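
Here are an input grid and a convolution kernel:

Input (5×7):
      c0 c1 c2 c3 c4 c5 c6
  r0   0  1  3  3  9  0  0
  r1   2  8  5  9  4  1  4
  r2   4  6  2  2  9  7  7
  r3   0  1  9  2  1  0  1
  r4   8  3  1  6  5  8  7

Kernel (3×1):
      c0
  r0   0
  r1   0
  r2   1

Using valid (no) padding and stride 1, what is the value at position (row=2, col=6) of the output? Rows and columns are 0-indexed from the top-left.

The receptive field on the input at this output position is [7 / 1 / 7]. Elementwise product with the kernel and sum: 7·1.

7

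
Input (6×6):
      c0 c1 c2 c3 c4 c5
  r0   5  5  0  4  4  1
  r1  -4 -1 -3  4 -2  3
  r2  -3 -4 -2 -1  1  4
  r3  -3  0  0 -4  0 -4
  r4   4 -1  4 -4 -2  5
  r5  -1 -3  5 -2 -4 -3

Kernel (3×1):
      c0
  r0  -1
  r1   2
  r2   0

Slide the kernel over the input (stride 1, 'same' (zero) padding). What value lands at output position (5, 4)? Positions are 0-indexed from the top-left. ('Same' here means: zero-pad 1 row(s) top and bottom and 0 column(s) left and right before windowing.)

The receptive field on the zero-padded input at this output position is [-2 / -4 / 0]. Elementwise product with the kernel and sum: -2·-1 + -4·2.

-6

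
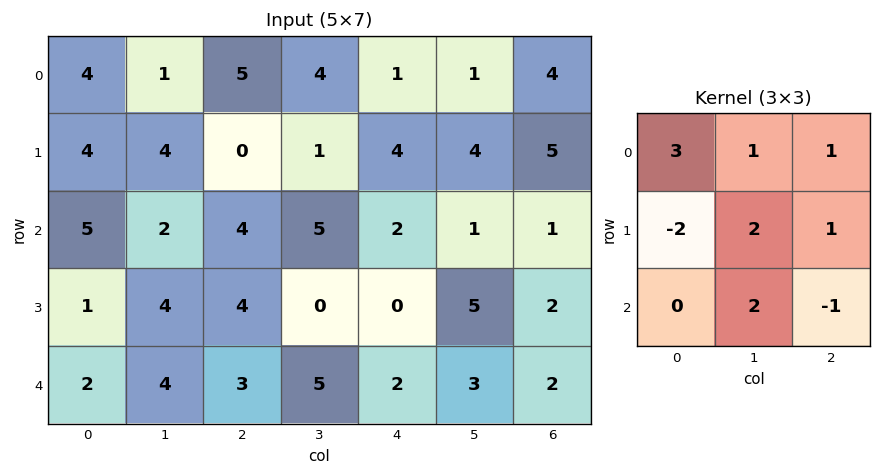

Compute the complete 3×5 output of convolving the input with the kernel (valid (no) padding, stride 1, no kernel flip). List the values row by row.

Output[0,0]: The receptive field on the input at this output position is [4 1 5 / 4 4 0 / 5 2 4]. Elementwise product with the kernel and sum: 4·3 + 1·1 + 5·1 + 4·-2 + 4·2 + 0·1 + 2·2 + 4·-1.

18 8 34 27 14
18 30 9 1 28
36 16 19 24 24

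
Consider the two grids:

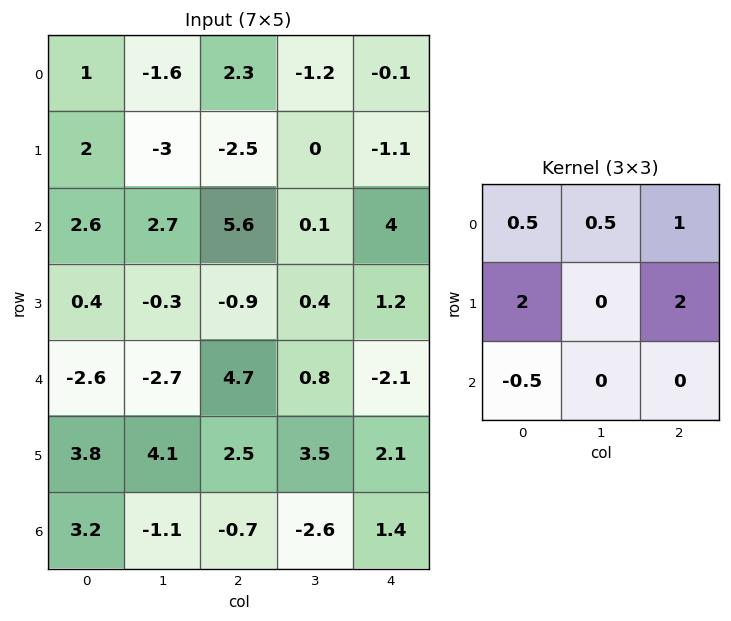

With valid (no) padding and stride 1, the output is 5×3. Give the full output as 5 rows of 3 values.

-0.3 -8.2 -9.55
13.2 3 17.3
8.55 5.8 5.1
1.45 -6.05 4.9
13.05 17.55 10.2

Output[0,0]: The receptive field on the input at this output position is [1 -1.6 2.3 / 2 -3 -2.5 / 2.6 2.7 5.6]. Elementwise product with the kernel and sum: 1·0.5 + -1.6·0.5 + 2.3·1 + 2·2 + -2.5·2 + 2.6·-0.5.
Output[0,1]: The receptive field on the input at this output position is [-1.6 2.3 -1.2 / -3 -2.5 0 / 2.7 5.6 0.1]. Elementwise product with the kernel and sum: -1.6·0.5 + 2.3·0.5 + -1.2·1 + -3·2 + 0·2 + 2.7·-0.5.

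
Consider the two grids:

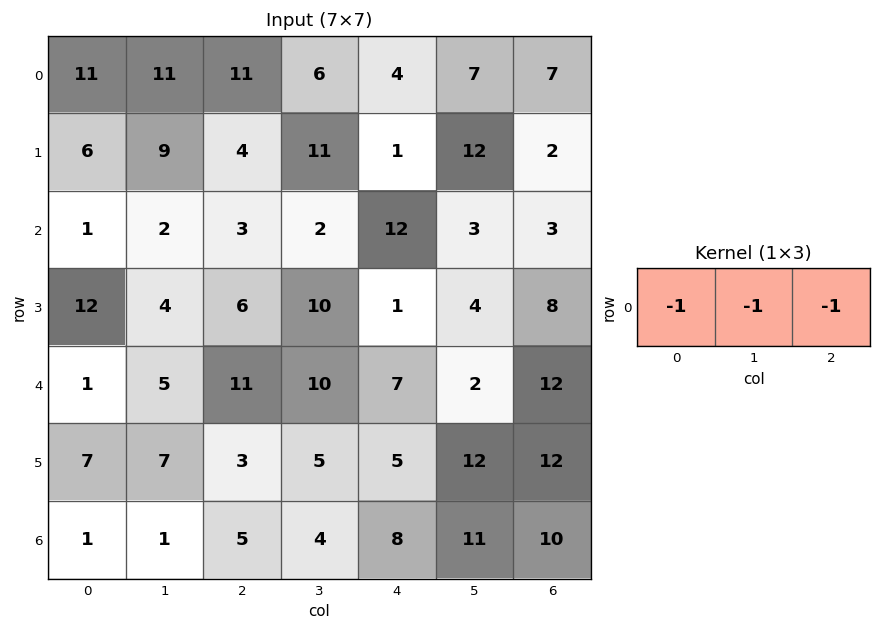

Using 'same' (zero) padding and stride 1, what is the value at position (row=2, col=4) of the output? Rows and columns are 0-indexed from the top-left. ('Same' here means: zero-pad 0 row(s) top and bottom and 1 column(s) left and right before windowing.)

-17

The receptive field on the zero-padded input at this output position is [2 12 3]. Elementwise product with the kernel and sum: 2·-1 + 12·-1 + 3·-1.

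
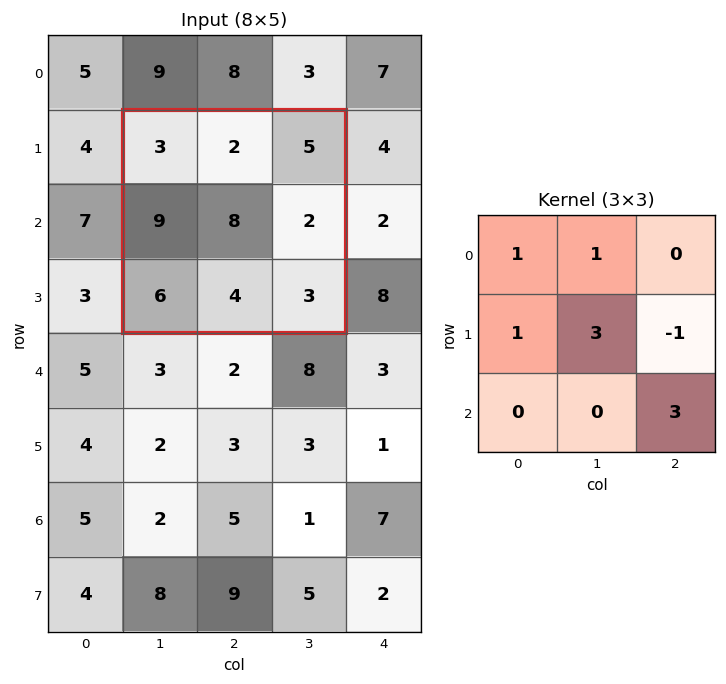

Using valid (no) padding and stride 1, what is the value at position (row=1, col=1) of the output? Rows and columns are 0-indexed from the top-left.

The receptive field on the input at this output position is [3 2 5 / 9 8 2 / 6 4 3]. Elementwise product with the kernel and sum: 3·1 + 2·1 + 9·1 + 8·3 + 2·-1 + 3·3.

45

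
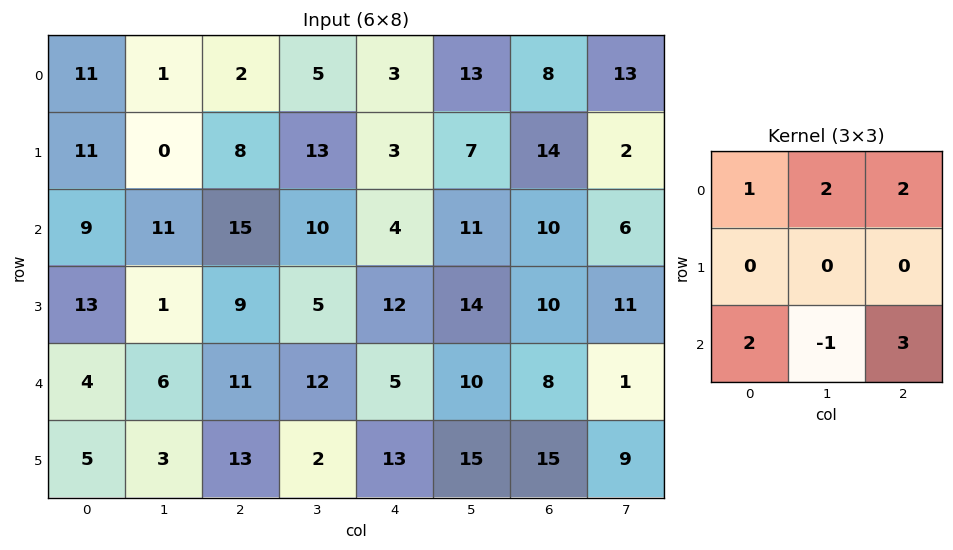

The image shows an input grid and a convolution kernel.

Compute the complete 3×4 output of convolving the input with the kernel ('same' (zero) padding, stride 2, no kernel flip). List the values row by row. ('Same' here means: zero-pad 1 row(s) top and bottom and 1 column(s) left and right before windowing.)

-11 31 44 6
12 50 73 90
32 28 93 98

Output[0,0]: The receptive field on the zero-padded input at this output position is [0 0 0 / 0 11 1 / 0 11 0]. Elementwise product with the kernel and sum: 0·1 + 0·2 + 0·2 + 0·2 + 11·-1 + 0·3.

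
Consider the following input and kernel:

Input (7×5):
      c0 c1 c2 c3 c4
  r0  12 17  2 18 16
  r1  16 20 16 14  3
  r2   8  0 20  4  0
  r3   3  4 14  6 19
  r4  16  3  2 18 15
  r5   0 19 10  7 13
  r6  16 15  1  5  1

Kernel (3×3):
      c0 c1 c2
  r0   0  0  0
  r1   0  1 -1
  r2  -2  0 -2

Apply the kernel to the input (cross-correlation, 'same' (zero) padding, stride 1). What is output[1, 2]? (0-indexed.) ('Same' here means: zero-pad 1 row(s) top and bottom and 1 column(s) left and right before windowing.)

The receptive field on the zero-padded input at this output position is [17 2 18 / 20 16 14 / 0 20 4]. Elementwise product with the kernel and sum: 16·1 + 14·-1 + 0·-2 + 4·-2.

-6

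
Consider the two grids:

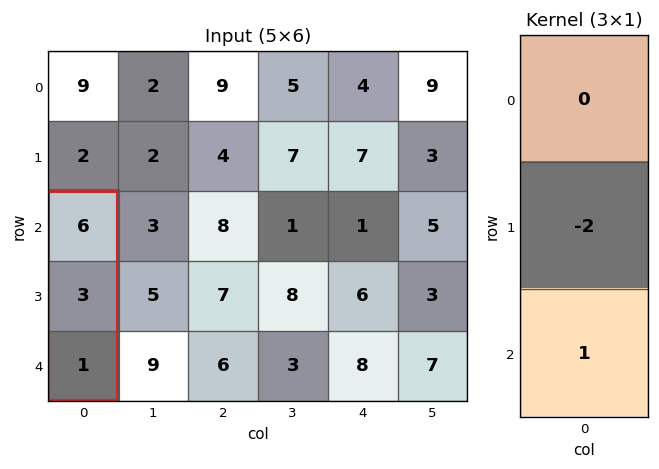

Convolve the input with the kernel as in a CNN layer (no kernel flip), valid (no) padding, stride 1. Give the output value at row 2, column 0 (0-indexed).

-5

The receptive field on the input at this output position is [6 / 3 / 1]. Elementwise product with the kernel and sum: 3·-2 + 1·1.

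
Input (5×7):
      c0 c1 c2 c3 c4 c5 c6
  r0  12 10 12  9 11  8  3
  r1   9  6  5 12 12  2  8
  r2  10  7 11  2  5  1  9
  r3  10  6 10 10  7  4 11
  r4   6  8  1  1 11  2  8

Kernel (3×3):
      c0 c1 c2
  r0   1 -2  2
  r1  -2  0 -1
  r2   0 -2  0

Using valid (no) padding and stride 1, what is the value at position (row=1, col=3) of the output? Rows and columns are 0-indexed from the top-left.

The receptive field on the input at this output position is [12 12 2 / 2 5 1 / 10 7 4]. Elementwise product with the kernel and sum: 12·1 + 12·-2 + 2·2 + 2·-2 + 1·-1 + 7·-2.

-27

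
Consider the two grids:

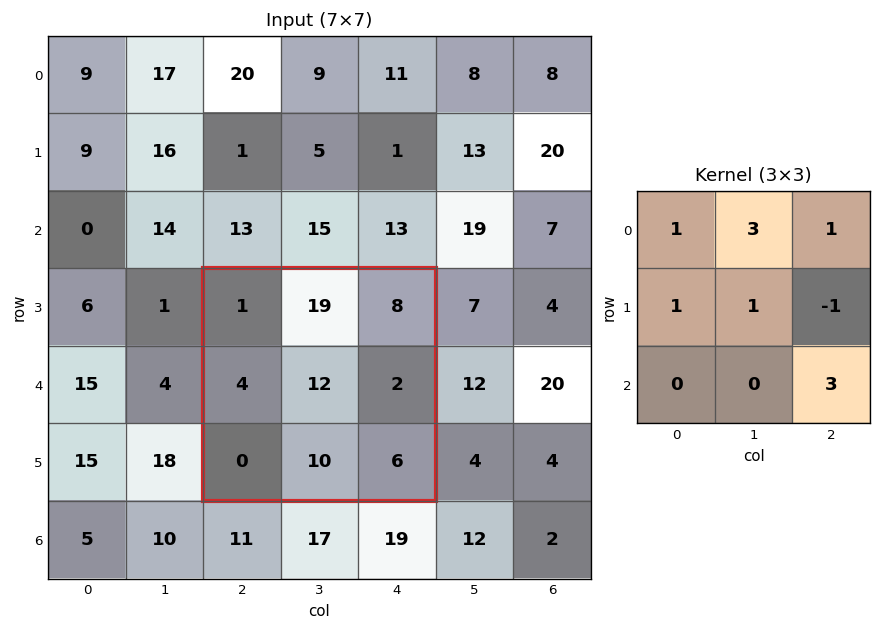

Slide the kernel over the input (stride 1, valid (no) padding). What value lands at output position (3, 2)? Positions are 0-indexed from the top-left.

The receptive field on the input at this output position is [1 19 8 / 4 12 2 / 0 10 6]. Elementwise product with the kernel and sum: 1·1 + 19·3 + 8·1 + 4·1 + 12·1 + 2·-1 + 6·3.

98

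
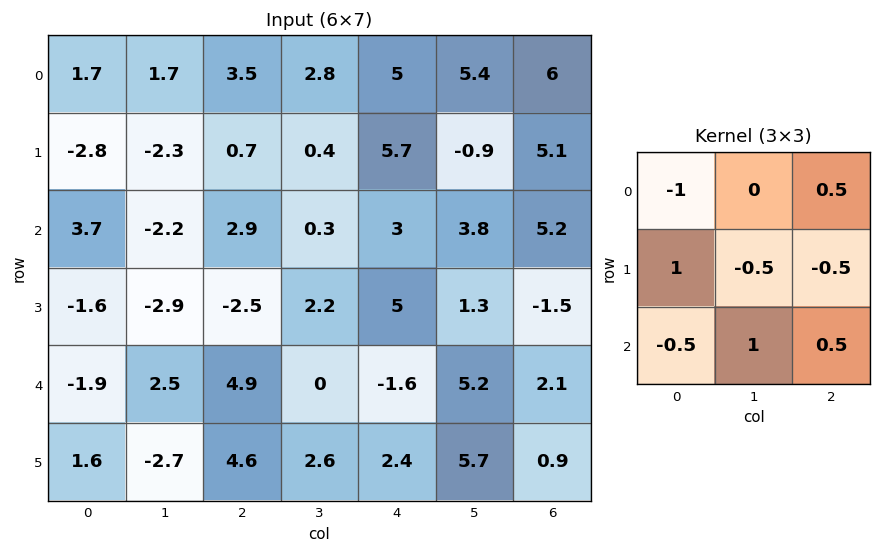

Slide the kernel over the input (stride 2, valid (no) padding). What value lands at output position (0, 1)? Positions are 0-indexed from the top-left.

The receptive field on the input at this output position is [3.5 2.8 5 / 0.7 0.4 5.7 / 2.9 0.3 3]. Elementwise product with the kernel and sum: 3.5·-1 + 5·0.5 + 0.7·1 + 0.4·-0.5 + 5.7·-0.5 + 2.9·-0.5 + 0.3·1 + 3·0.5.

-3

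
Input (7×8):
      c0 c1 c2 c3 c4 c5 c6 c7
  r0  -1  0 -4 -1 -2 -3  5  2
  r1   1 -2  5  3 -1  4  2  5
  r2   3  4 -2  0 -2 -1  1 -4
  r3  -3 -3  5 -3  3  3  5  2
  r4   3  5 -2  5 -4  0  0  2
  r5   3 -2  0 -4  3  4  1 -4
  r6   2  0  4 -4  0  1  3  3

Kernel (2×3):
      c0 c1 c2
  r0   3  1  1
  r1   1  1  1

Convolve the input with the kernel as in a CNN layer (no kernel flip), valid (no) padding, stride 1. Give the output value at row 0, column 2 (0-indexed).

-8

The receptive field on the input at this output position is [-4 -1 -2 / 5 3 -1]. Elementwise product with the kernel and sum: -4·3 + -1·1 + -2·1 + 5·1 + 3·1 + -1·1.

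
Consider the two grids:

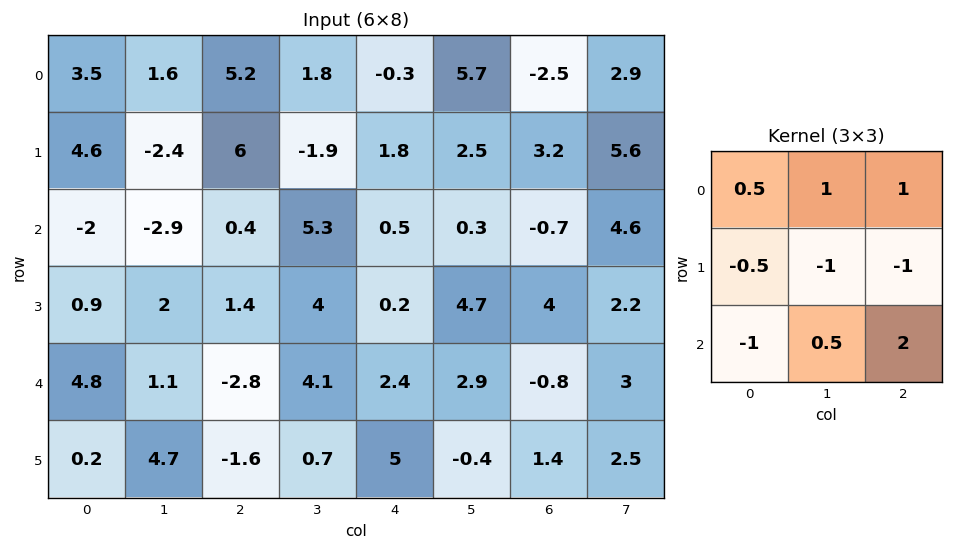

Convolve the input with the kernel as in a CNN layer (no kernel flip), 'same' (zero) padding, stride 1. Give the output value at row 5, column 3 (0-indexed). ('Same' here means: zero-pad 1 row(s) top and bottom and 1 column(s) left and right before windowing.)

0.2

The receptive field on the zero-padded input at this output position is [-2.8 4.1 2.4 / -1.6 0.7 5 / 0 0 0]. Elementwise product with the kernel and sum: -2.8·0.5 + 4.1·1 + 2.4·1 + -1.6·-0.5 + 0.7·-1 + 5·-1 + 0·-1 + 0·0.5 + 0·2.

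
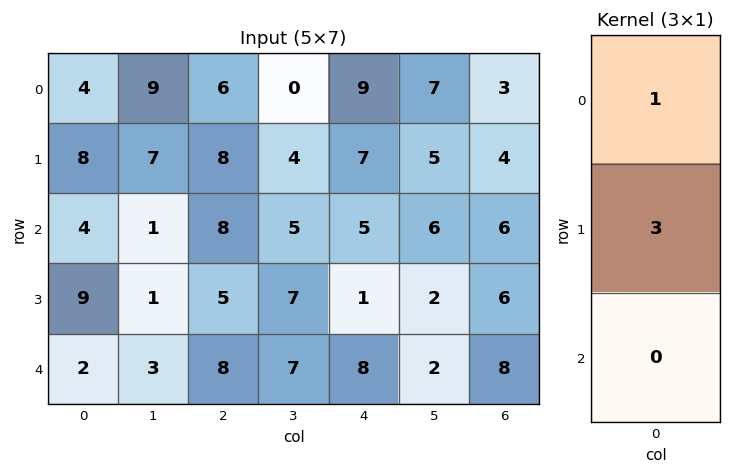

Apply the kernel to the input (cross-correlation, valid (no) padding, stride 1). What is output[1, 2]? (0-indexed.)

The receptive field on the input at this output position is [8 / 8 / 5]. Elementwise product with the kernel and sum: 8·1 + 8·3.

32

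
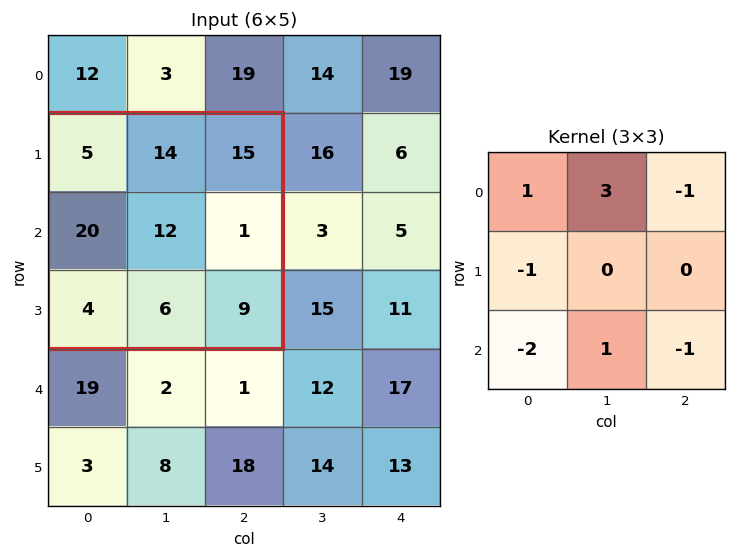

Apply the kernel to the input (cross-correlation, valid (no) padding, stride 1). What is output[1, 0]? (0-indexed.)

The receptive field on the input at this output position is [5 14 15 / 20 12 1 / 4 6 9]. Elementwise product with the kernel and sum: 5·1 + 14·3 + 15·-1 + 20·-1 + 4·-2 + 6·1 + 9·-1.

1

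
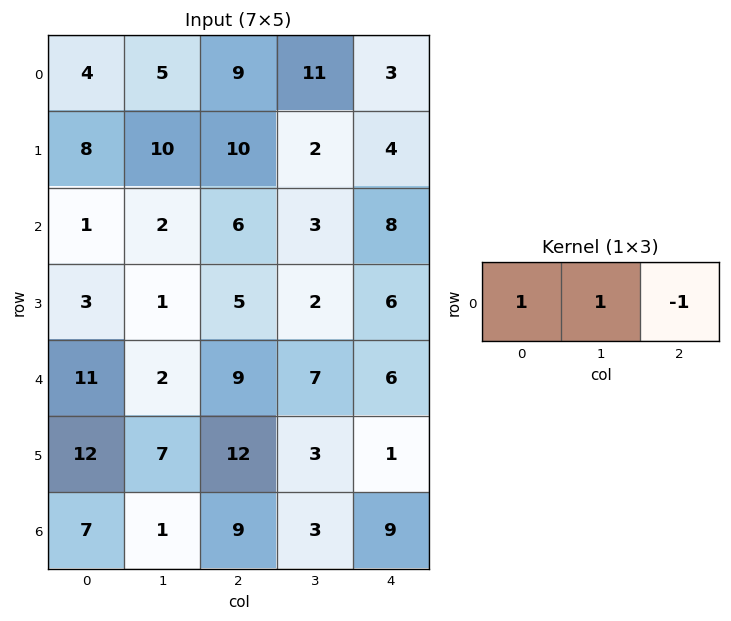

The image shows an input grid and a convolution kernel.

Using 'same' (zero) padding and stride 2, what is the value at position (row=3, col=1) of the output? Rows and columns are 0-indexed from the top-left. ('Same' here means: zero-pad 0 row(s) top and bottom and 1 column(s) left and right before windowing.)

7

The receptive field on the zero-padded input at this output position is [1 9 3]. Elementwise product with the kernel and sum: 1·1 + 9·1 + 3·-1.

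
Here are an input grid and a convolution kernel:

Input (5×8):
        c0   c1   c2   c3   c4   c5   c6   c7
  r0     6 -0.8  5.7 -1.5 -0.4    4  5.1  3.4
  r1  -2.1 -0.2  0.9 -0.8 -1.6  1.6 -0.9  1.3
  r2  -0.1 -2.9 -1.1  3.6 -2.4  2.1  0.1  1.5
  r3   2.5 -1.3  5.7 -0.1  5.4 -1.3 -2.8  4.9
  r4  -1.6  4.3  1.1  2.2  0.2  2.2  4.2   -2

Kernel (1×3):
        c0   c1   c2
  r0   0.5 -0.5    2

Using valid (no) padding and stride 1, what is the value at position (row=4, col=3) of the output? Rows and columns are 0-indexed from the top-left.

5.4

The receptive field on the input at this output position is [2.2 0.2 2.2]. Elementwise product with the kernel and sum: 2.2·0.5 + 0.2·-0.5 + 2.2·2.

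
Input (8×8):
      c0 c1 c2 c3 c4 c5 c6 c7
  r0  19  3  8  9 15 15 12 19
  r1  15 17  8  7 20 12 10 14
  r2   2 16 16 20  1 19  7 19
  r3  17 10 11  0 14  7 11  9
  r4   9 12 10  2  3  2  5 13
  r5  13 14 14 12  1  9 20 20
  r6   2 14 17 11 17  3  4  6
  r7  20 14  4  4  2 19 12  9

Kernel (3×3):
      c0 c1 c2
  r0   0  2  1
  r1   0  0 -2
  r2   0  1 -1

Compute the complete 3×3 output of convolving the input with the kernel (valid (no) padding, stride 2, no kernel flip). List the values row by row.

-2 12 34
28 12 20
3 -1 -32

Output[0,0]: The receptive field on the input at this output position is [19 3 8 / 15 17 8 / 2 16 16]. Elementwise product with the kernel and sum: 3·2 + 8·1 + 8·-2 + 16·1 + 16·-1.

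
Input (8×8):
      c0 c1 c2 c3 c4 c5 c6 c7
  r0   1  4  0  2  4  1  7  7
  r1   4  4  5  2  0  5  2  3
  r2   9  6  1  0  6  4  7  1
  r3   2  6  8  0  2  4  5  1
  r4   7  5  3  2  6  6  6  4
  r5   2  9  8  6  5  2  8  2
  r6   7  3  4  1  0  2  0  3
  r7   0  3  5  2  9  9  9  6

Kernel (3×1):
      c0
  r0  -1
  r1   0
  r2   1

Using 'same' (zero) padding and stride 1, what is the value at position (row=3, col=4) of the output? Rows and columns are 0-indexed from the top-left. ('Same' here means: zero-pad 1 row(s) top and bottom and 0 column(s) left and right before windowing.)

The receptive field on the zero-padded input at this output position is [6 / 2 / 6]. Elementwise product with the kernel and sum: 6·-1 + 6·1.

0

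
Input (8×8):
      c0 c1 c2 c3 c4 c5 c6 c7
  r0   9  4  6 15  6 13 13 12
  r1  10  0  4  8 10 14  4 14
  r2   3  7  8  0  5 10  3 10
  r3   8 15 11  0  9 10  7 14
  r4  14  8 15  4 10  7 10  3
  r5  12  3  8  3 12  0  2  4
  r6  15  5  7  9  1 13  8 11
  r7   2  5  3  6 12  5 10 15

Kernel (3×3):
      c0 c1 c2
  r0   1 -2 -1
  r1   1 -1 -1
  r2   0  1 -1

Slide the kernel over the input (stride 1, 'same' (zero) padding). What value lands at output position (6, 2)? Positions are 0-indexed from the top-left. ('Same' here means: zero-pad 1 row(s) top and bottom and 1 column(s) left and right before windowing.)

-30

The receptive field on the zero-padded input at this output position is [3 8 3 / 5 7 9 / 5 3 6]. Elementwise product with the kernel and sum: 3·1 + 8·-2 + 3·-1 + 5·1 + 7·-1 + 9·-1 + 3·1 + 6·-1.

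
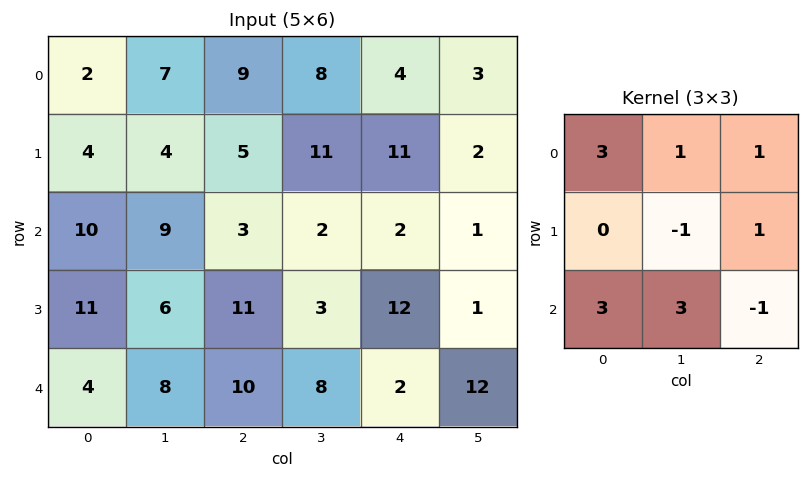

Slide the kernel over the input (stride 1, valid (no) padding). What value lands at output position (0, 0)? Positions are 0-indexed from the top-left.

77

The receptive field on the input at this output position is [2 7 9 / 4 4 5 / 10 9 3]. Elementwise product with the kernel and sum: 2·3 + 7·1 + 9·1 + 4·-1 + 5·1 + 10·3 + 9·3 + 3·-1.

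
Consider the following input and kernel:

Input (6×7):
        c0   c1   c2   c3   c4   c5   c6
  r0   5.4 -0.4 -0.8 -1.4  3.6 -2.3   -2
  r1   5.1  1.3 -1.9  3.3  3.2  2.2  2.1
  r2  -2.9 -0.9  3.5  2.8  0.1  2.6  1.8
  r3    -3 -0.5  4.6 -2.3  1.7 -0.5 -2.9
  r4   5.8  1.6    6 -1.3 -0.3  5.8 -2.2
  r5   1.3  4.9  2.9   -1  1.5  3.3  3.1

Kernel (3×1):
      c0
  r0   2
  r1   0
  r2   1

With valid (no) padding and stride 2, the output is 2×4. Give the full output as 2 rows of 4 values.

Output[0,0]: The receptive field on the input at this output position is [5.4 / 5.1 / -2.9]. Elementwise product with the kernel and sum: 5.4·2 + -2.9·1.

7.9 1.9 7.3 -2.2
0 13 -0.1 1.4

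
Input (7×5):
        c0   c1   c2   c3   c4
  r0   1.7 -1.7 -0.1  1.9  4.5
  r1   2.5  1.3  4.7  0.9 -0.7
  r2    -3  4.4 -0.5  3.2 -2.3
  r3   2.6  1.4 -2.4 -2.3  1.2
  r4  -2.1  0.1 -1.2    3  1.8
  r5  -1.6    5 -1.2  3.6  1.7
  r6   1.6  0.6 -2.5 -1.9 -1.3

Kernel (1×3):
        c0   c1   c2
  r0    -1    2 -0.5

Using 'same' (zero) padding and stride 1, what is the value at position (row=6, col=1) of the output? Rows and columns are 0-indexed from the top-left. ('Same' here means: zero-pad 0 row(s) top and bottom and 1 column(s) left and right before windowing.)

0.85

The receptive field on the zero-padded input at this output position is [1.6 0.6 -2.5]. Elementwise product with the kernel and sum: 1.6·-1 + 0.6·2 + -2.5·-0.5.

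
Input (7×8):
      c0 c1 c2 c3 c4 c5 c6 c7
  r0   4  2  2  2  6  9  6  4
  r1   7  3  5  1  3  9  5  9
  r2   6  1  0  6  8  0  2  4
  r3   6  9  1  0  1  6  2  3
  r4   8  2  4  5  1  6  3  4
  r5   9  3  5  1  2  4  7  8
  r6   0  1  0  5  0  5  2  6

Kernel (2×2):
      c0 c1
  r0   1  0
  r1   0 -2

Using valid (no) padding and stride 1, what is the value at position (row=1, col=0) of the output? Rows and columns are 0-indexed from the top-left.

The receptive field on the input at this output position is [7 3 / 6 1]. Elementwise product with the kernel and sum: 7·1 + 1·-2.

5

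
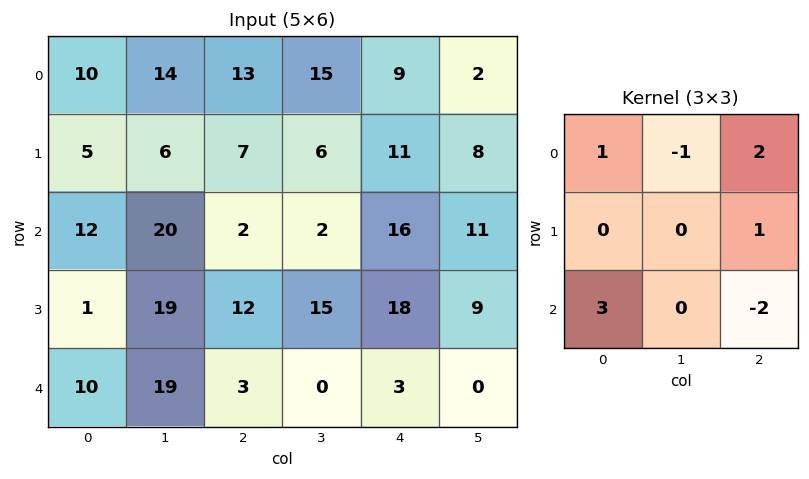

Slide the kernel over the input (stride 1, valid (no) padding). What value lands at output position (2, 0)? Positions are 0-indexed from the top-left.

32

The receptive field on the input at this output position is [12 20 2 / 1 19 12 / 10 19 3]. Elementwise product with the kernel and sum: 12·1 + 20·-1 + 2·2 + 12·1 + 10·3 + 3·-2.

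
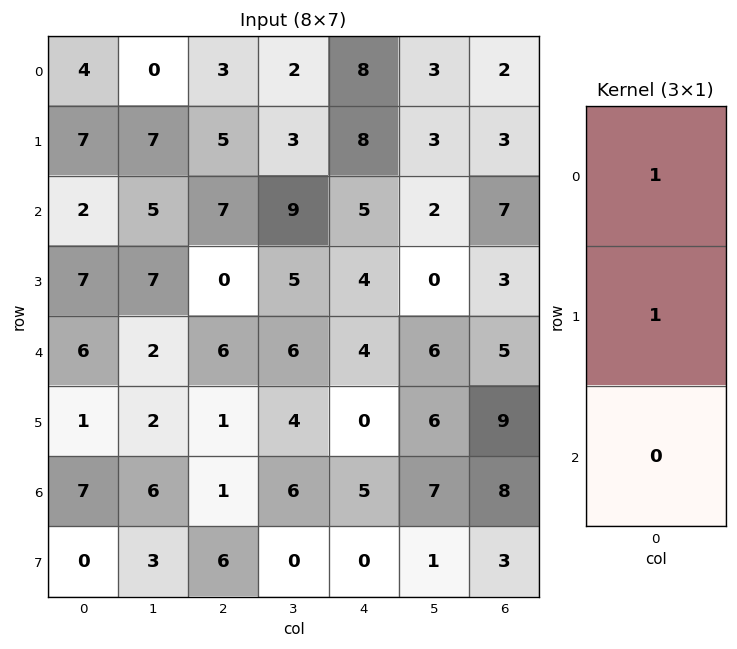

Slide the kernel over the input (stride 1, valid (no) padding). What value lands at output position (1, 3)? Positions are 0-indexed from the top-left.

12

The receptive field on the input at this output position is [3 / 9 / 5]. Elementwise product with the kernel and sum: 3·1 + 9·1.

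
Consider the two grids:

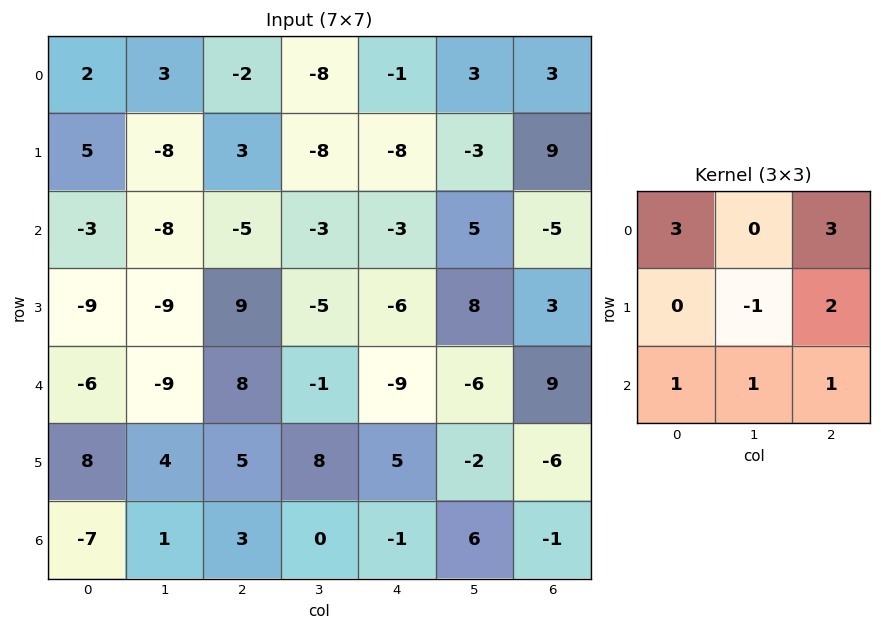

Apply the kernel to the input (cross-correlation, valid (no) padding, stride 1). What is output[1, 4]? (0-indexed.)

-7

The receptive field on the input at this output position is [-8 -3 9 / -3 5 -5 / -6 8 3]. Elementwise product with the kernel and sum: -8·3 + 9·3 + 5·-1 + -5·2 + -6·1 + 8·1 + 3·1.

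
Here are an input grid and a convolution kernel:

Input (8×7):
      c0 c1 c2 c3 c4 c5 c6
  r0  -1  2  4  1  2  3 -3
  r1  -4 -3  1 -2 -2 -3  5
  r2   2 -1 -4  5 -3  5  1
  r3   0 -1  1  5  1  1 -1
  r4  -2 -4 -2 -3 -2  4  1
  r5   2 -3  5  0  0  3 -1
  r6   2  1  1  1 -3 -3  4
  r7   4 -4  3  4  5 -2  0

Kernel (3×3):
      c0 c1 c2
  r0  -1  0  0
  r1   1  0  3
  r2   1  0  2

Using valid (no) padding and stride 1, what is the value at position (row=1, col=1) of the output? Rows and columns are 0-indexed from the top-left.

26

The receptive field on the input at this output position is [-3 1 -2 / -1 -4 5 / -1 1 5]. Elementwise product with the kernel and sum: -3·-1 + -1·1 + 5·3 + -1·1 + 5·2.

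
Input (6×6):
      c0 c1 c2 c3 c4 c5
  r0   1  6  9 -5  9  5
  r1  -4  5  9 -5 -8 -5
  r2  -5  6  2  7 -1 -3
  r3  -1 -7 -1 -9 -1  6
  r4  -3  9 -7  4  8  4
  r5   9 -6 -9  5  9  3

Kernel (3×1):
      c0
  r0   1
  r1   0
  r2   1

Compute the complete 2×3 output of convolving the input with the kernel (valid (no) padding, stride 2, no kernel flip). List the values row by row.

Output[0,0]: The receptive field on the input at this output position is [1 / -4 / -5]. Elementwise product with the kernel and sum: 1·1 + -5·1.
Output[0,1]: The receptive field on the input at this output position is [9 / 9 / 2]. Elementwise product with the kernel and sum: 9·1 + 2·1.

-4 11 8
-8 -5 7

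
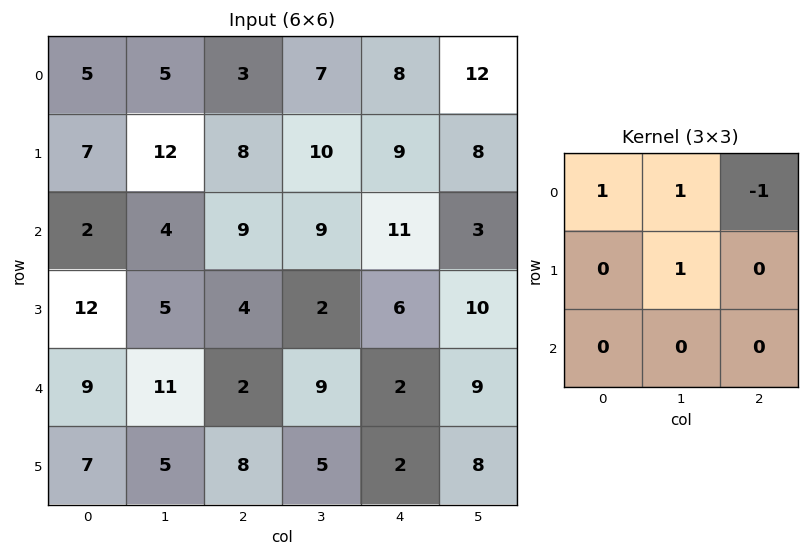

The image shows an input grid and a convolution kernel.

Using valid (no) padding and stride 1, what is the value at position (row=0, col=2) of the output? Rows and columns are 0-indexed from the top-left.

12

The receptive field on the input at this output position is [3 7 8 / 8 10 9 / 9 9 11]. Elementwise product with the kernel and sum: 3·1 + 7·1 + 8·-1 + 10·1.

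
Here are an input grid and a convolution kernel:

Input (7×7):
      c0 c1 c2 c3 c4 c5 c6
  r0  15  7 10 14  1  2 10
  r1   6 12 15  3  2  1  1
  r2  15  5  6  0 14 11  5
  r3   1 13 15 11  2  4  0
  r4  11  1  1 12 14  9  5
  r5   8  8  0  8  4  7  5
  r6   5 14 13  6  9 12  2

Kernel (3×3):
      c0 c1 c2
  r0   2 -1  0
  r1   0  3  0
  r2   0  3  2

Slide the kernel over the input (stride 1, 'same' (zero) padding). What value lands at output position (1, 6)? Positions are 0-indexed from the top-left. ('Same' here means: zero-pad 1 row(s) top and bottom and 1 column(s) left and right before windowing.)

12

The receptive field on the zero-padded input at this output position is [2 10 0 / 1 1 0 / 11 5 0]. Elementwise product with the kernel and sum: 2·2 + 10·-1 + 1·3 + 5·3 + 0·2.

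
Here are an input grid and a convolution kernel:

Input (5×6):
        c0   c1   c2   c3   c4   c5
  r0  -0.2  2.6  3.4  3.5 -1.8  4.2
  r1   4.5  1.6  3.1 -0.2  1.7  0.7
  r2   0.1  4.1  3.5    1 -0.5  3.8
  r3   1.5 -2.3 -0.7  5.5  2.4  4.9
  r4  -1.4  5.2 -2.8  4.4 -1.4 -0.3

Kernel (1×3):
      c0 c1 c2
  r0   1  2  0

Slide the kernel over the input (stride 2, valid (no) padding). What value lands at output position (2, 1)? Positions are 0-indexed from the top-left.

The receptive field on the input at this output position is [-2.8 4.4 -1.4]. Elementwise product with the kernel and sum: -2.8·1 + 4.4·2.

6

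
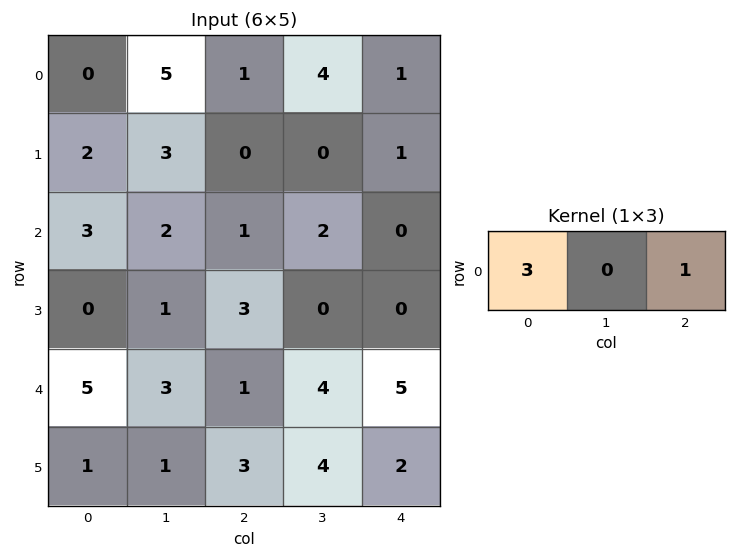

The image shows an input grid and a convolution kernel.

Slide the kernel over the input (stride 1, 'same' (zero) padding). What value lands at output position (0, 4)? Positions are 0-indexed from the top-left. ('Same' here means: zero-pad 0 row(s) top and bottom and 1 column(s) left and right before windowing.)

12

The receptive field on the zero-padded input at this output position is [4 1 0]. Elementwise product with the kernel and sum: 4·3 + 0·1.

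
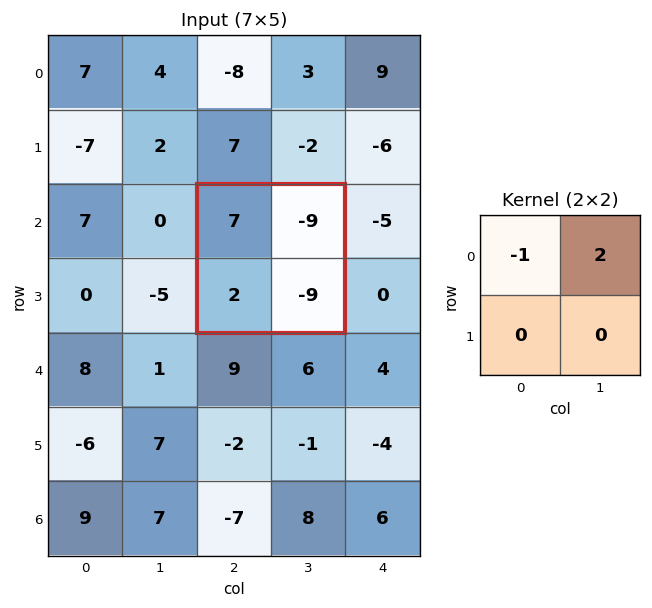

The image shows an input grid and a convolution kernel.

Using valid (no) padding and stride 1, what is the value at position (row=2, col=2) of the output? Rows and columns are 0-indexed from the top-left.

-25

The receptive field on the input at this output position is [7 -9 / 2 -9]. Elementwise product with the kernel and sum: 7·-1 + -9·2.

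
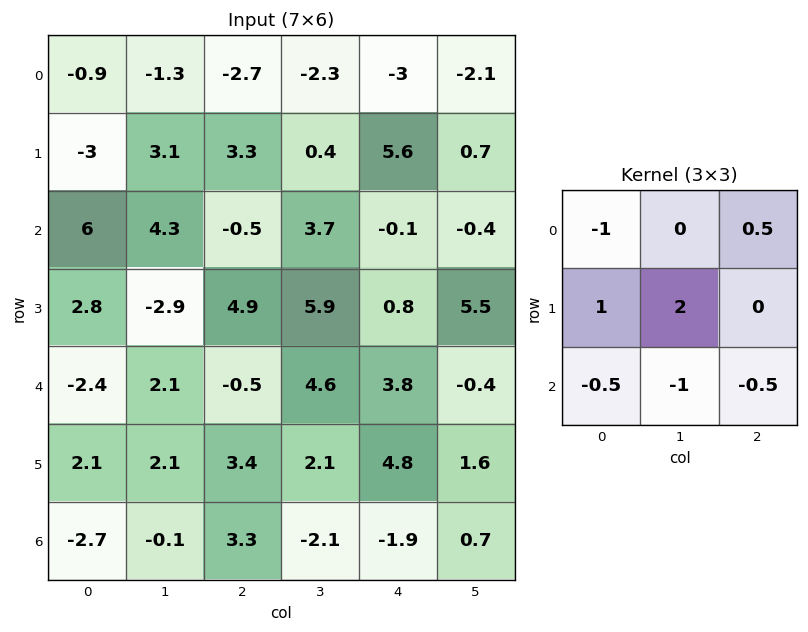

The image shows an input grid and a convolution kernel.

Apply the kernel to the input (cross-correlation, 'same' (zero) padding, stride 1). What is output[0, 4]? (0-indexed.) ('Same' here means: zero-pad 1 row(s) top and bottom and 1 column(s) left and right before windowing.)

The receptive field on the zero-padded input at this output position is [0 0 0 / -2.3 -3 -2.1 / 0.4 5.6 0.7]. Elementwise product with the kernel and sum: 0·-1 + 0·0.5 + -2.3·1 + -3·2 + 0.4·-0.5 + 5.6·-1 + 0.7·-0.5.

-14.45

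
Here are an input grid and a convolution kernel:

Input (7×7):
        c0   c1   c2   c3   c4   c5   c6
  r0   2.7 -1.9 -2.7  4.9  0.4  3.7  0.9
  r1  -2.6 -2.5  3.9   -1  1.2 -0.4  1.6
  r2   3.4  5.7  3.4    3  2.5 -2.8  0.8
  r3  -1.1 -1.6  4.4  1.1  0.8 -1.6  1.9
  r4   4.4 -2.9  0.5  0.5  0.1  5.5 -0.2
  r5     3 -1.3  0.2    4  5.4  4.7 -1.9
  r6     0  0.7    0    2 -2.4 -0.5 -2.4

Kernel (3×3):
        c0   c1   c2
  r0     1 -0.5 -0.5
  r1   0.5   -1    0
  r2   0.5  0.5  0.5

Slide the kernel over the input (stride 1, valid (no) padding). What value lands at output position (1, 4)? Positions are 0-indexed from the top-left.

5.2

The receptive field on the input at this output position is [1.2 -0.4 1.6 / 2.5 -2.8 0.8 / 0.8 -1.6 1.9]. Elementwise product with the kernel and sum: 1.2·1 + -0.4·-0.5 + 1.6·-0.5 + 2.5·0.5 + -2.8·-1 + 0.8·0.5 + -1.6·0.5 + 1.9·0.5.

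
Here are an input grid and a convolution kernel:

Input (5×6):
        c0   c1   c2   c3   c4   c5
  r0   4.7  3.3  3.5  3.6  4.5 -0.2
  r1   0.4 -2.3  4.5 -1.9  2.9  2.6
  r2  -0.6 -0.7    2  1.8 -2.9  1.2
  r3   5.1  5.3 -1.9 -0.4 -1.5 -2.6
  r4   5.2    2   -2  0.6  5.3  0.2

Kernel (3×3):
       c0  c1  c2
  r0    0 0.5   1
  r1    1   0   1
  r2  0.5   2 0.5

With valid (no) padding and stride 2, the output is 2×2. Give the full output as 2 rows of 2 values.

Output[0,0]: The receptive field on the input at this output position is [4.7 3.3 3.5 / 0.4 -2.3 4.5 / -0.6 -0.7 2]. Elementwise product with the kernel and sum: 3.3·0.5 + 3.5·1 + 0.4·1 + 4.5·1 + -0.6·0.5 + -0.7·2 + 2·0.5.
Output[0,1]: The receptive field on the input at this output position is [3.5 3.6 4.5 / 4.5 -1.9 2.9 / 2 1.8 -2.9]. Elementwise product with the kernel and sum: 3.6·0.5 + 4.5·1 + 4.5·1 + 2.9·1 + 2·0.5 + 1.8·2 + -2.9·0.5.

9.35 16.85
10.45 -2.55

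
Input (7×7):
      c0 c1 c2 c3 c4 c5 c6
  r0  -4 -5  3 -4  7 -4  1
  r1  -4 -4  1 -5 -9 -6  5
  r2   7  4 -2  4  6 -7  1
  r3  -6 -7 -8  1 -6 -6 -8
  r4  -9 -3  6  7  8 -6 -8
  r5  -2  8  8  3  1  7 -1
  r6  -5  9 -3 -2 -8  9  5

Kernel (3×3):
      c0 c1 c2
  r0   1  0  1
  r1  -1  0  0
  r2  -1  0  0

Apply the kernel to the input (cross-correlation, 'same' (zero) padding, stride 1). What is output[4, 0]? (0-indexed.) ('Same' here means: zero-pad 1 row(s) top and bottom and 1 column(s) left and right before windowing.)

The receptive field on the zero-padded input at this output position is [0 -6 -7 / 0 -9 -3 / 0 -2 8]. Elementwise product with the kernel and sum: 0·1 + -7·1 + 0·-1 + 0·-1.

-7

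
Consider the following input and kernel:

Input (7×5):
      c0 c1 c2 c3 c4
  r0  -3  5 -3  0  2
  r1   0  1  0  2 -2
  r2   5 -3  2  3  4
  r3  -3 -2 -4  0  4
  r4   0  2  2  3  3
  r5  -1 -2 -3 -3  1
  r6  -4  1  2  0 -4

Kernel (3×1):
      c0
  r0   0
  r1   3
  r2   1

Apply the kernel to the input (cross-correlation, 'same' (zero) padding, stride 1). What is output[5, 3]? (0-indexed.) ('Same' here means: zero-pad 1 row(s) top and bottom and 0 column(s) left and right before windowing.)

-9

The receptive field on the zero-padded input at this output position is [3 / -3 / 0]. Elementwise product with the kernel and sum: -3·3 + 0·1.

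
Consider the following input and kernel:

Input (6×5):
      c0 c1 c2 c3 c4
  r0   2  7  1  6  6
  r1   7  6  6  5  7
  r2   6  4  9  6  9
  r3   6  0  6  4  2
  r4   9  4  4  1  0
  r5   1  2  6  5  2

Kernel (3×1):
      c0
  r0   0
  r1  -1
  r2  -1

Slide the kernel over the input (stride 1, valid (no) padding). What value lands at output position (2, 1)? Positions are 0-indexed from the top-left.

-4

The receptive field on the input at this output position is [4 / 0 / 4]. Elementwise product with the kernel and sum: 0·-1 + 4·-1.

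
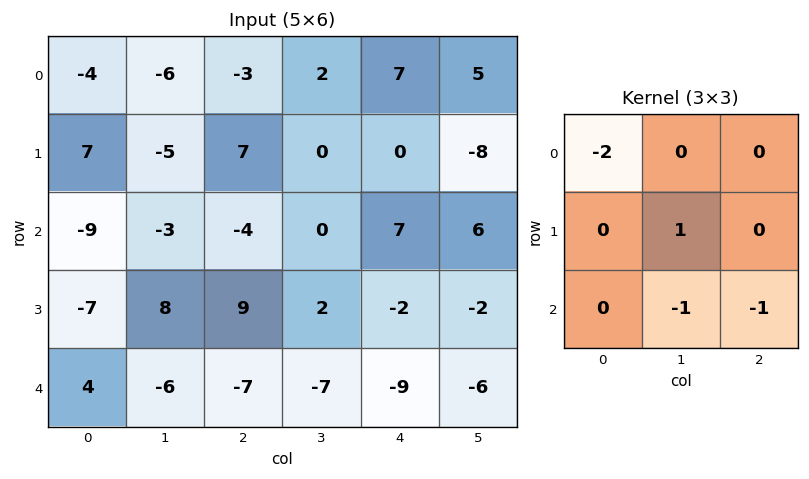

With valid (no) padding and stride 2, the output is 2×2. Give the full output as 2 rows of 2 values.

Output[0,0]: The receptive field on the input at this output position is [-4 -6 -3 / 7 -5 7 / -9 -3 -4]. Elementwise product with the kernel and sum: -4·-2 + -5·1 + -3·-1 + -4·-1.
Output[0,1]: The receptive field on the input at this output position is [-3 2 7 / 7 0 0 / -4 0 7]. Elementwise product with the kernel and sum: -3·-2 + 0·1 + 0·-1 + 7·-1.

10 -1
39 26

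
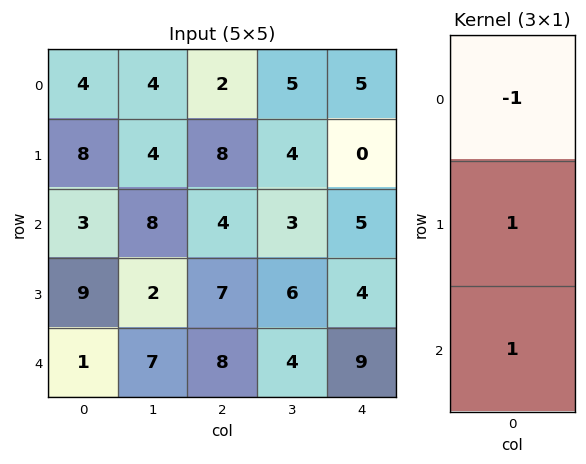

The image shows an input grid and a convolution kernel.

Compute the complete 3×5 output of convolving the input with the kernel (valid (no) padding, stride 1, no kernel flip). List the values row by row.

Output[0,0]: The receptive field on the input at this output position is [4 / 8 / 3]. Elementwise product with the kernel and sum: 4·-1 + 8·1 + 3·1.
Output[0,1]: The receptive field on the input at this output position is [4 / 4 / 8]. Elementwise product with the kernel and sum: 4·-1 + 4·1 + 8·1.

7 8 10 2 0
4 6 3 5 9
7 1 11 7 8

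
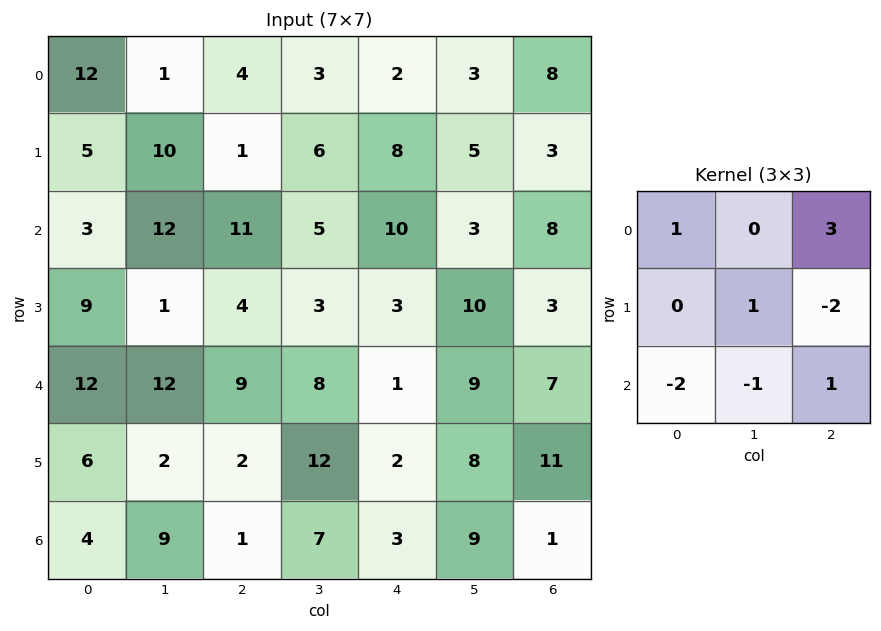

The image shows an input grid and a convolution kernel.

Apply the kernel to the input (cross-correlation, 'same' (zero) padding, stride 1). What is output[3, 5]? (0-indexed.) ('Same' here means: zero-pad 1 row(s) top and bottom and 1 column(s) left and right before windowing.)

34

The receptive field on the zero-padded input at this output position is [10 3 8 / 3 10 3 / 1 9 7]. Elementwise product with the kernel and sum: 10·1 + 8·3 + 10·1 + 3·-2 + 1·-2 + 9·-1 + 7·1.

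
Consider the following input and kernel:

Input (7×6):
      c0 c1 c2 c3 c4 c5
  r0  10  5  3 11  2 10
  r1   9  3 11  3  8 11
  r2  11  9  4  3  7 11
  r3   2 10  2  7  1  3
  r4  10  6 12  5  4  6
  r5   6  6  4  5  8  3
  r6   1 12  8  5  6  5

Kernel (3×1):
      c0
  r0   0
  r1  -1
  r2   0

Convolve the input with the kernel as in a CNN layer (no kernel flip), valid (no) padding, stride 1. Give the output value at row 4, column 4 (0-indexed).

The receptive field on the input at this output position is [4 / 8 / 6]. Elementwise product with the kernel and sum: 8·-1.

-8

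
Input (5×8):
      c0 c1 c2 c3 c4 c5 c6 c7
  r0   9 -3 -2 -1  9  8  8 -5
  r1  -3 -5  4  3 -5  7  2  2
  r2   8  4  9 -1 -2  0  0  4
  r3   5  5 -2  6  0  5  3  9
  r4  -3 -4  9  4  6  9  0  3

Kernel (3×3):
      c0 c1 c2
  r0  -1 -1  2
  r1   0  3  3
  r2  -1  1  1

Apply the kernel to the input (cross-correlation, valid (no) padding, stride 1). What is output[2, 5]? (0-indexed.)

The receptive field on the input at this output position is [0 0 4 / 5 3 9 / 9 0 3]. Elementwise product with the kernel and sum: 0·-1 + 0·-1 + 4·2 + 3·3 + 9·3 + 9·-1 + 0·1 + 3·1.

38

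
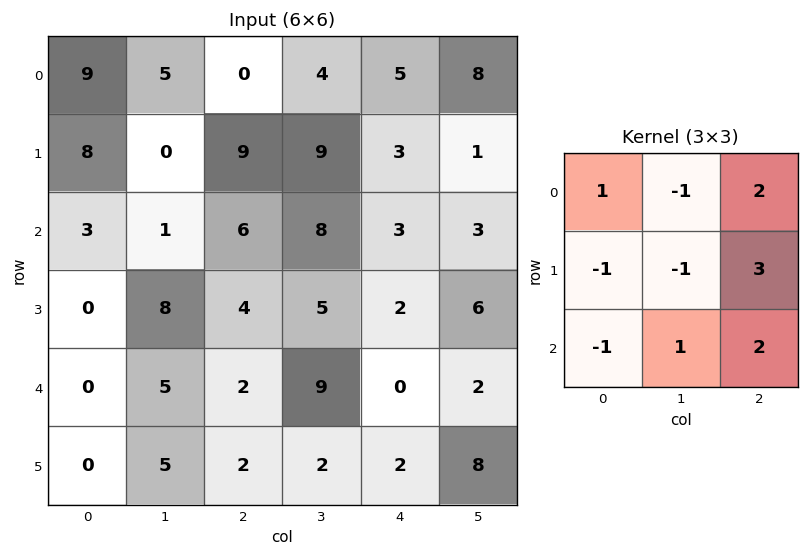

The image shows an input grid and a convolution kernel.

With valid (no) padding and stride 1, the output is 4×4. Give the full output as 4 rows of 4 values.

33 52 5 7
56 32 6 15
27 29 8 17
10 35 -4 28

Output[0,0]: The receptive field on the input at this output position is [9 5 0 / 8 0 9 / 3 1 6]. Elementwise product with the kernel and sum: 9·1 + 5·-1 + 0·2 + 8·-1 + 0·-1 + 9·3 + 3·-1 + 1·1 + 6·2.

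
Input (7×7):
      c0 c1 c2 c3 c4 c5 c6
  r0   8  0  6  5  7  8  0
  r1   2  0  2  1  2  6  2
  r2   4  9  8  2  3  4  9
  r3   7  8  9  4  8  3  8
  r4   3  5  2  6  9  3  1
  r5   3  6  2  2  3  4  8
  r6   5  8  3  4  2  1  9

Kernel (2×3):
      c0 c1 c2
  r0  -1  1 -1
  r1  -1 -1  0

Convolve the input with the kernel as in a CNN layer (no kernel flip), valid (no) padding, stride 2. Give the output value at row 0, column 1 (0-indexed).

The receptive field on the input at this output position is [6 5 7 / 2 1 2]. Elementwise product with the kernel and sum: 6·-1 + 5·1 + 7·-1 + 2·-1 + 1·-1.

-11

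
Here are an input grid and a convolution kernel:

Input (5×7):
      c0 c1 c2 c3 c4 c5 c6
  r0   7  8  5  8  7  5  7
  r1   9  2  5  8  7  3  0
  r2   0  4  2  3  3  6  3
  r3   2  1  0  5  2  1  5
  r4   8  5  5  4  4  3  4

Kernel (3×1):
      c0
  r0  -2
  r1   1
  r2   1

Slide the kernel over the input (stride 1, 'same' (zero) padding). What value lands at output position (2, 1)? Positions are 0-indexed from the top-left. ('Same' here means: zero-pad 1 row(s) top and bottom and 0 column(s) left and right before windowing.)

The receptive field on the zero-padded input at this output position is [2 / 4 / 1]. Elementwise product with the kernel and sum: 2·-2 + 4·1 + 1·1.

1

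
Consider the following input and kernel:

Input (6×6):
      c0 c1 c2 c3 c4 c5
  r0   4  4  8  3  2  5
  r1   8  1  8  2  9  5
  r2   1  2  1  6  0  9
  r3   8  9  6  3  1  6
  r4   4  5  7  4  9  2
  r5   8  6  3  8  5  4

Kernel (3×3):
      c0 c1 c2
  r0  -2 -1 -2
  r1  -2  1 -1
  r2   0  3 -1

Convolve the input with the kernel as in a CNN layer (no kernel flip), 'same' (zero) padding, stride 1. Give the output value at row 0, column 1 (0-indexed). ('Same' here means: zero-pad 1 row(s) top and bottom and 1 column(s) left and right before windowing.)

-17

The receptive field on the zero-padded input at this output position is [0 0 0 / 4 4 8 / 8 1 8]. Elementwise product with the kernel and sum: 0·-2 + 0·-1 + 0·-2 + 4·-2 + 4·1 + 8·-1 + 1·3 + 8·-1.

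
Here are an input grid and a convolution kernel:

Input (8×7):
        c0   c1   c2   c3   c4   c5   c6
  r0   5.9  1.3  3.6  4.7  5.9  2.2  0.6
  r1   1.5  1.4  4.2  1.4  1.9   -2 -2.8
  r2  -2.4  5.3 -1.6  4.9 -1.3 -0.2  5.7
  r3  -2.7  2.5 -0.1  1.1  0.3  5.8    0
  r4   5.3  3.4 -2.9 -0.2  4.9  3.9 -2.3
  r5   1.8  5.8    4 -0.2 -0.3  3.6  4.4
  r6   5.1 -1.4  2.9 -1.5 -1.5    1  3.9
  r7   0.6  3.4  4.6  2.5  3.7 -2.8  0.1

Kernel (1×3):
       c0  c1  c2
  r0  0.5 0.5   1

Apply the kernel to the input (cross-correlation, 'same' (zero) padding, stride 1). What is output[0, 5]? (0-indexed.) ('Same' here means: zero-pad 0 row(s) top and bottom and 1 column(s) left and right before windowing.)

4.65

The receptive field on the zero-padded input at this output position is [5.9 2.2 0.6]. Elementwise product with the kernel and sum: 5.9·0.5 + 2.2·0.5 + 0.6·1.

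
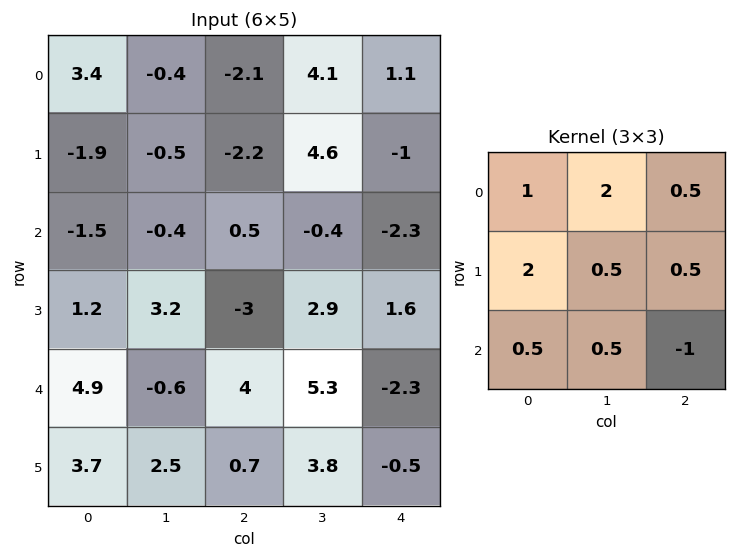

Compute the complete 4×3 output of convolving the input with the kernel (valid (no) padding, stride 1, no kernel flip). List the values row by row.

-5.05 -1.9 6.4
-1.75 -6.15 4.5
-1.4 3.15 1.75
20 -0.1 15.85

Output[0,0]: The receptive field on the input at this output position is [3.4 -0.4 -2.1 / -1.9 -0.5 -2.2 / -1.5 -0.4 0.5]. Elementwise product with the kernel and sum: 3.4·1 + -0.4·2 + -2.1·0.5 + -1.9·2 + -0.5·0.5 + -2.2·0.5 + -1.5·0.5 + -0.4·0.5 + 0.5·-1.
Output[0,1]: The receptive field on the input at this output position is [-0.4 -2.1 4.1 / -0.5 -2.2 4.6 / -0.4 0.5 -0.4]. Elementwise product with the kernel and sum: -0.4·1 + -2.1·2 + 4.1·0.5 + -0.5·2 + -2.2·0.5 + 4.6·0.5 + -0.4·0.5 + 0.5·0.5 + -0.4·-1.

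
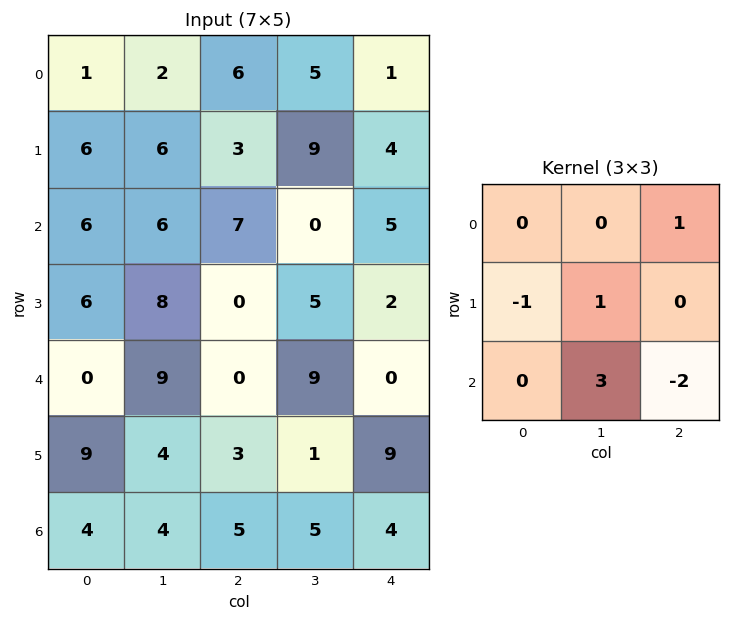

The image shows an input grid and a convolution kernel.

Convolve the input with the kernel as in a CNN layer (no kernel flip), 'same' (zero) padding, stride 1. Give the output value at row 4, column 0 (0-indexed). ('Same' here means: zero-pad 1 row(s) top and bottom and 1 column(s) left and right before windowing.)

The receptive field on the zero-padded input at this output position is [0 6 8 / 0 0 9 / 0 9 4]. Elementwise product with the kernel and sum: 8·1 + 0·-1 + 0·1 + 9·3 + 4·-2.

27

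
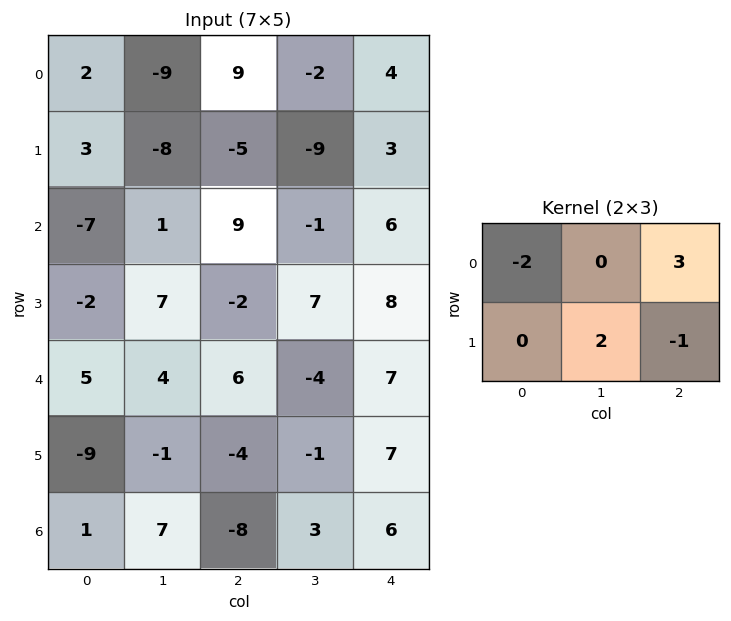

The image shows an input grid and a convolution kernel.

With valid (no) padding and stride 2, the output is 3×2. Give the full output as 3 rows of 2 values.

Output[0,0]: The receptive field on the input at this output position is [2 -9 9 / 3 -8 -5]. Elementwise product with the kernel and sum: 2·-2 + 9·3 + -8·2 + -5·-1.

12 -27
57 6
10 0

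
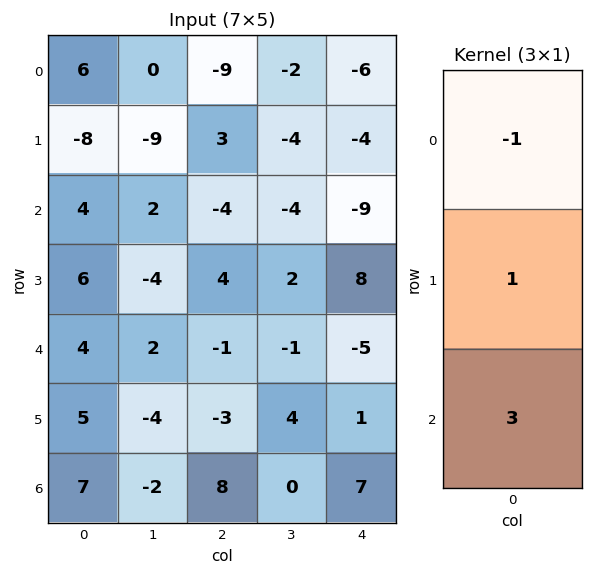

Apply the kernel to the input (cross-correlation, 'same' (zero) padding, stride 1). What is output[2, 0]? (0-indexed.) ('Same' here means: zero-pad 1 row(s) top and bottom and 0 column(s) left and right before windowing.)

30

The receptive field on the zero-padded input at this output position is [-8 / 4 / 6]. Elementwise product with the kernel and sum: -8·-1 + 4·1 + 6·3.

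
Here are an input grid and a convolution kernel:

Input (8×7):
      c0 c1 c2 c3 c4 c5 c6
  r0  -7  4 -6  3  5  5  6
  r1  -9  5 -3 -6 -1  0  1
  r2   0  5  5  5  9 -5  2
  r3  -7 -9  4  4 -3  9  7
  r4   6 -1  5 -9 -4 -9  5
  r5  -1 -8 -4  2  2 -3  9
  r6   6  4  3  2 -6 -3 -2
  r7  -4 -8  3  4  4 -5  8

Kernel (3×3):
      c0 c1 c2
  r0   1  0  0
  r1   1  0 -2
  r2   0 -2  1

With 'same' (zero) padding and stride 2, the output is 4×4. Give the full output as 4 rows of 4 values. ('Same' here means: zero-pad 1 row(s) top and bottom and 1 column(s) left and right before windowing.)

Output[0,0]: The receptive field on the zero-padded input at this output position is [0 0 0 / 0 -7 4 / 0 -9 5]. Elementwise product with the kernel and sum: 0·1 + 0·1 + 4·-2 + -9·-2 + 5·1.

15 -2 -5 3
-5 -4 24 -19
-4 18 6 -18
-8 -10 -3 -22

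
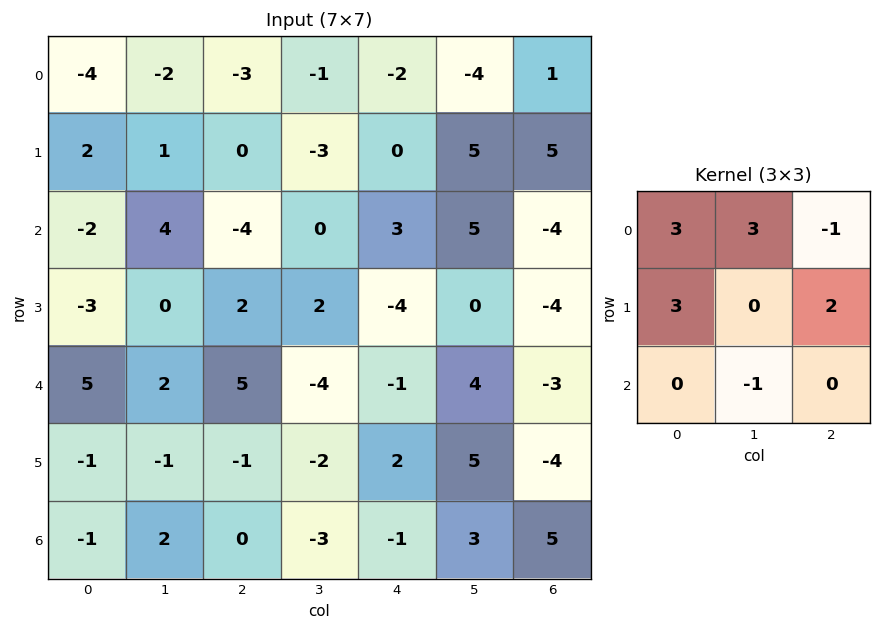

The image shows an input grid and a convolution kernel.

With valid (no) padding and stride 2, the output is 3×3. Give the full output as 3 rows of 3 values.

Output[0,0]: The receptive field on the input at this output position is [-4 -2 -3 / 2 1 0 / -2 4 -4]. Elementwise product with the kernel and sum: -4·3 + -2·3 + -3·-1 + 2·3 + 0·2 + 4·-1.

-13 -10 -14
3 -13 4
9 8 7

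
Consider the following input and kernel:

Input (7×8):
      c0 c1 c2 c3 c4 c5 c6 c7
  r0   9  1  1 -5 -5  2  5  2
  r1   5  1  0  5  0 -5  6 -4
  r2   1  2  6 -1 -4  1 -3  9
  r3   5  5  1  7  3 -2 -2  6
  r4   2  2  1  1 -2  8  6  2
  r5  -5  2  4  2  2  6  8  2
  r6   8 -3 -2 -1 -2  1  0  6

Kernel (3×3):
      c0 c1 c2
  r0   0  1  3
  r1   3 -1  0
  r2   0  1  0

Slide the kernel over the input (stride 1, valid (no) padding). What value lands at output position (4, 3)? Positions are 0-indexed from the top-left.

24

The receptive field on the input at this output position is [1 -2 8 / 2 2 6 / -1 -2 1]. Elementwise product with the kernel and sum: -2·1 + 8·3 + 2·3 + 2·-1 + -2·1.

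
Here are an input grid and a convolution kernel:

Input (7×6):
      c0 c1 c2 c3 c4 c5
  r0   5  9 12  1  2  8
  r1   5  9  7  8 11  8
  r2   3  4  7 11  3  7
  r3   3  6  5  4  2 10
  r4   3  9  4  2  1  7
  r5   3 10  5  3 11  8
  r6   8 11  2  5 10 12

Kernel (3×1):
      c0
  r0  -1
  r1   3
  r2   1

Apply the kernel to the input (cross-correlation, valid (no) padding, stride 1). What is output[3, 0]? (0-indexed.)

The receptive field on the input at this output position is [3 / 3 / 3]. Elementwise product with the kernel and sum: 3·-1 + 3·3 + 3·1.

9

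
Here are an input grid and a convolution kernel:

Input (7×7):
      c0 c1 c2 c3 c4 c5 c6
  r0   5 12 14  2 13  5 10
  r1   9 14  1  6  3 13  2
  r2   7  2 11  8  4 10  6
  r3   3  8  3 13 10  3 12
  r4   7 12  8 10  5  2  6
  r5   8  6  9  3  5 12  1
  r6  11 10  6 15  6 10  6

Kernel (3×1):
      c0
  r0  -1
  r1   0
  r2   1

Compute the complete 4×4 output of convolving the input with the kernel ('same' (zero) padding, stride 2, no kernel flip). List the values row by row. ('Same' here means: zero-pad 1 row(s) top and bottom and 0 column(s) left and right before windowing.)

9 1 3 2
-6 2 7 10
5 6 -5 -11
-8 -9 -5 -1

Output[0,0]: The receptive field on the zero-padded input at this output position is [0 / 5 / 9]. Elementwise product with the kernel and sum: 0·-1 + 9·1.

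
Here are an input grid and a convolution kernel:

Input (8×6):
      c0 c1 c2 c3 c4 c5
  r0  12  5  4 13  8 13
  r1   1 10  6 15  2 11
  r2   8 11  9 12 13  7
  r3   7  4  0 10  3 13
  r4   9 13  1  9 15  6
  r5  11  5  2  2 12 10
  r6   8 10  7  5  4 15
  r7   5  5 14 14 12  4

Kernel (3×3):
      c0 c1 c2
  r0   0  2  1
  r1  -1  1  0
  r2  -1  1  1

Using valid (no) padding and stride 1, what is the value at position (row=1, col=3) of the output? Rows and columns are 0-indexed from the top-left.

The receptive field on the input at this output position is [15 2 11 / 12 13 7 / 10 3 13]. Elementwise product with the kernel and sum: 2·2 + 11·1 + 12·-1 + 13·1 + 10·-1 + 3·1 + 13·1.

22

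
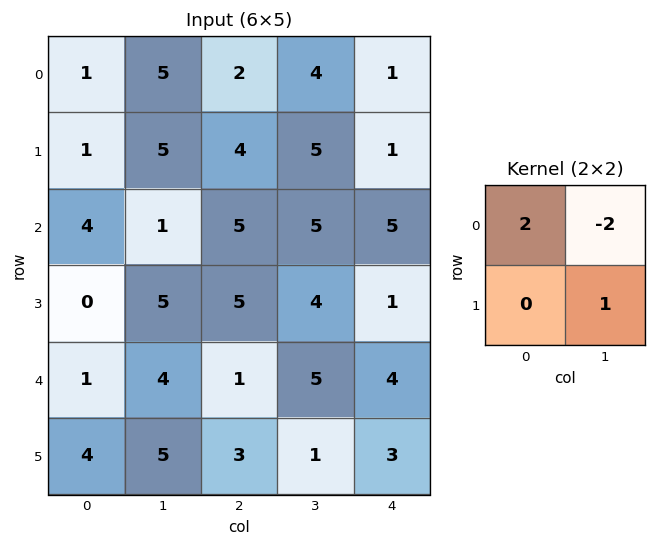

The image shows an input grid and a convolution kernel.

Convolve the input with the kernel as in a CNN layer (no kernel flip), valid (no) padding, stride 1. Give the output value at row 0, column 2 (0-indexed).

The receptive field on the input at this output position is [2 4 / 4 5]. Elementwise product with the kernel and sum: 2·2 + 4·-2 + 5·1.

1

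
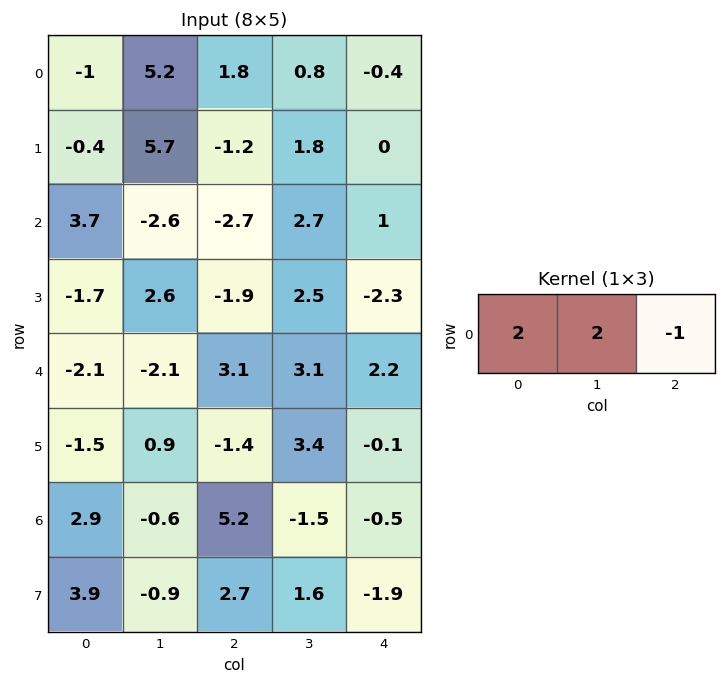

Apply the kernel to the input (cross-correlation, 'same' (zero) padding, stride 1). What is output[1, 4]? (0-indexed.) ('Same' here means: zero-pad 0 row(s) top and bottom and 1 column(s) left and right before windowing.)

The receptive field on the zero-padded input at this output position is [1.8 0 0]. Elementwise product with the kernel and sum: 1.8·2 + 0·2 + 0·-1.

3.6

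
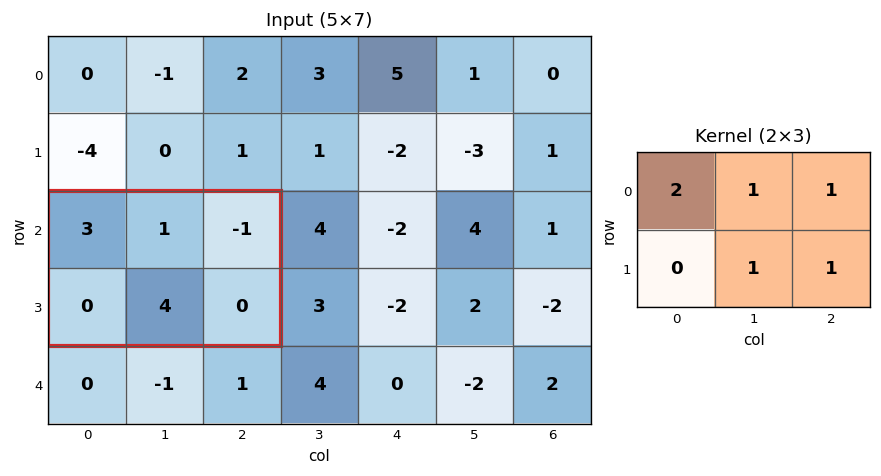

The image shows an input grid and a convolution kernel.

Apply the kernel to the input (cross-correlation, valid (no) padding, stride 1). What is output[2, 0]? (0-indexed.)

10

The receptive field on the input at this output position is [3 1 -1 / 0 4 0]. Elementwise product with the kernel and sum: 3·2 + 1·1 + -1·1 + 4·1 + 0·1.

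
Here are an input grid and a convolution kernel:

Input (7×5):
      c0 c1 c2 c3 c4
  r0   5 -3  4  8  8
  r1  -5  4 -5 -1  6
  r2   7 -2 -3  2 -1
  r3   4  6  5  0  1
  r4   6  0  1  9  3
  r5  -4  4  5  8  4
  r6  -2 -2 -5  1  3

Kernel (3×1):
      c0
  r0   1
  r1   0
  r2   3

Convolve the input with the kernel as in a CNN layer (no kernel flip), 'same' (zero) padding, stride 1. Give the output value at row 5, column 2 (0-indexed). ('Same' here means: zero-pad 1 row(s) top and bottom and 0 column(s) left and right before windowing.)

-14

The receptive field on the zero-padded input at this output position is [1 / 5 / -5]. Elementwise product with the kernel and sum: 1·1 + -5·3.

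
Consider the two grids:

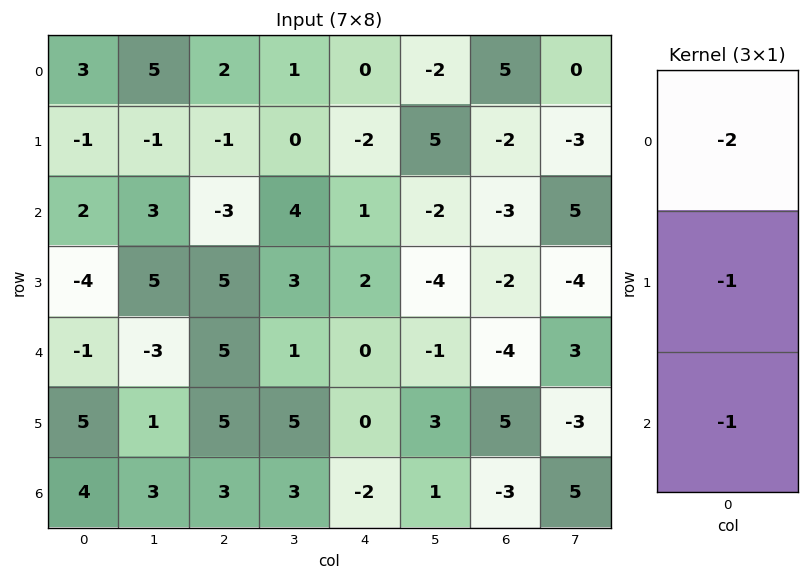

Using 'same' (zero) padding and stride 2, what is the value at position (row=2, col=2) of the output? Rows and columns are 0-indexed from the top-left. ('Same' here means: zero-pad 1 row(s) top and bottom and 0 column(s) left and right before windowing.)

-4

The receptive field on the zero-padded input at this output position is [2 / 0 / 0]. Elementwise product with the kernel and sum: 2·-2 + 0·-1 + 0·-1.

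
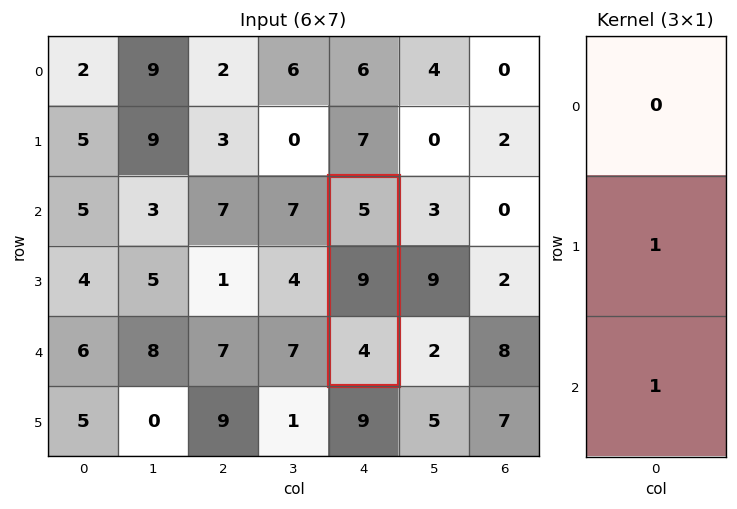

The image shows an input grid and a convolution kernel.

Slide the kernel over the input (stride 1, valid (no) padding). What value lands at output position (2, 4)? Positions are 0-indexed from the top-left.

The receptive field on the input at this output position is [5 / 9 / 4]. Elementwise product with the kernel and sum: 9·1 + 4·1.

13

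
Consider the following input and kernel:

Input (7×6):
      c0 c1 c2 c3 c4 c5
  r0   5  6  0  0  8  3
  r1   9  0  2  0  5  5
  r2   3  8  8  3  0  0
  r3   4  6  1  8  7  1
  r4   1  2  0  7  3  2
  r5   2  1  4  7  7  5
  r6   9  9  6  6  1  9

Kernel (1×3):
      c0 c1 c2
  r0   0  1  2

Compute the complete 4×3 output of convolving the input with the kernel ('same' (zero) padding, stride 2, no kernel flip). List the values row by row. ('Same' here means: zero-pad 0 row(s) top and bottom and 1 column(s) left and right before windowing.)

17 0 14
19 14 0
5 14 7
27 18 19

Output[0,0]: The receptive field on the zero-padded input at this output position is [0 5 6]. Elementwise product with the kernel and sum: 5·1 + 6·2.
Output[0,1]: The receptive field on the zero-padded input at this output position is [6 0 0]. Elementwise product with the kernel and sum: 0·1 + 0·2.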